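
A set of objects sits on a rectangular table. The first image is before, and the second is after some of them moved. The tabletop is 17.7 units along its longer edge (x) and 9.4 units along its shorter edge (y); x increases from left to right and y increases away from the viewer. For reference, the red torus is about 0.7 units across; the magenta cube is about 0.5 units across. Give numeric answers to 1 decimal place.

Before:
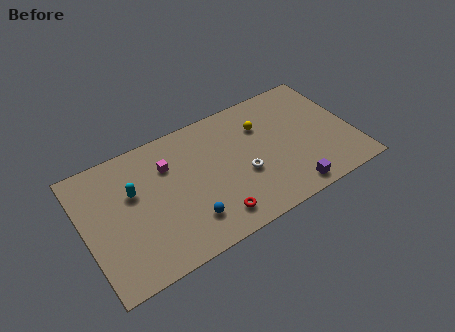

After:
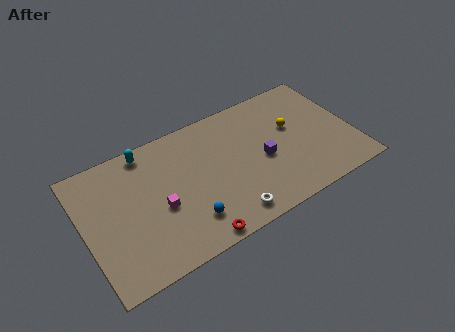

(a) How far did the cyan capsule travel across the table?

2.8

The cyan capsule was near (3.3, 5.9) before and (4.5, 8.4) after, so it travelled √(1.2² + 2.5²) ≈ 2.8 units.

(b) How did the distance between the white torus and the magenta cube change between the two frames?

-0.6

They were about 5.5 units apart before and 4.9 after — 0.6 units closer together.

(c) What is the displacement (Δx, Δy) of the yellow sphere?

(1.9, -1.0)

The yellow sphere was at about (12.0, 6.7) and moved to about (13.9, 5.7).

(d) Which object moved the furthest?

the purple cube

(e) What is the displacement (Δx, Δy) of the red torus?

(-1.4, -0.8)

The red torus was at about (8.0, 1.6) and moved to about (6.6, 0.8).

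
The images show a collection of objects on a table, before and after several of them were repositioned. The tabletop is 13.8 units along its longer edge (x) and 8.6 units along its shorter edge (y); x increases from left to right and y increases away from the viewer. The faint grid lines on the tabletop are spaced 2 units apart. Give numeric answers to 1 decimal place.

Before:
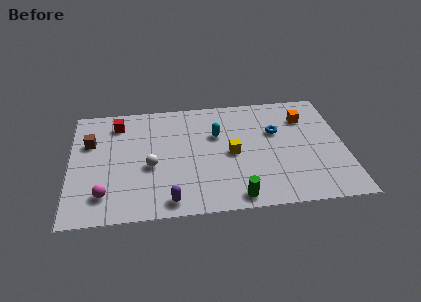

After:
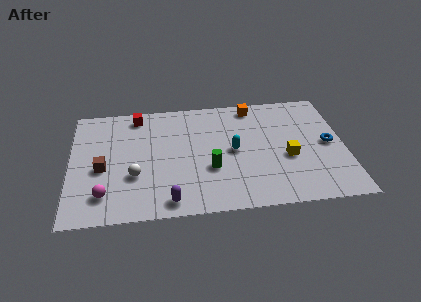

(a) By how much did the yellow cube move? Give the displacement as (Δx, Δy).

(2.8, -0.6)

From the two frames, the yellow cube sits at roughly (8.1, 4.1) before and (10.9, 3.5) after.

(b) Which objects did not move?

the purple capsule and the magenta sphere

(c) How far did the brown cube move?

2.1

The brown cube moved from about (1.0, 5.7) to (1.6, 3.7), a distance of √(0.6² + 2.0²) ≈ 2.1.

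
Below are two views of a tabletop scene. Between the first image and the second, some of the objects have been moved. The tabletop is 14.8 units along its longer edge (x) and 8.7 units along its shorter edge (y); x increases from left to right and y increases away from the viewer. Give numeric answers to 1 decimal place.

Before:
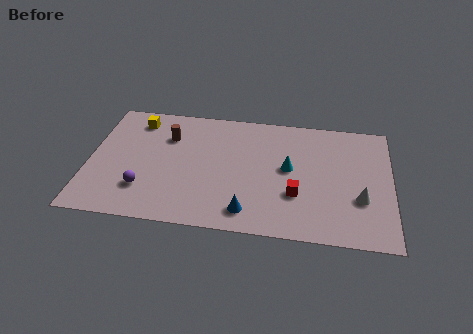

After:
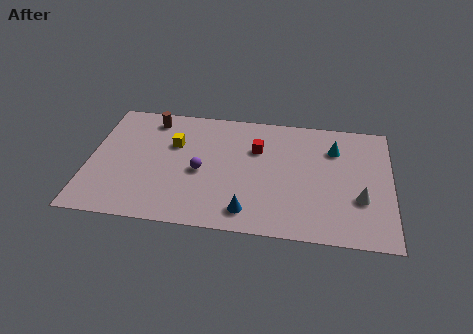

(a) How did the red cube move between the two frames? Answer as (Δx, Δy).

(-2.0, 3.0)

The red cube started near (10.2, 2.9) and ended near (8.2, 5.9).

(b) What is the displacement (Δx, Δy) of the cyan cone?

(2.2, 1.7)

The cyan cone was at about (9.8, 4.7) and moved to about (12.0, 6.4).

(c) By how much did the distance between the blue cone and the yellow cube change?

-2.4

The distance was about 8.1 in the first image and 5.7 in the second, so they moved 2.4 units closer together.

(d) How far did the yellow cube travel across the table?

2.4

The yellow cube moved from about (2.2, 7.2) to (4.1, 5.7), a distance of √(1.9² + 1.5²) ≈ 2.4.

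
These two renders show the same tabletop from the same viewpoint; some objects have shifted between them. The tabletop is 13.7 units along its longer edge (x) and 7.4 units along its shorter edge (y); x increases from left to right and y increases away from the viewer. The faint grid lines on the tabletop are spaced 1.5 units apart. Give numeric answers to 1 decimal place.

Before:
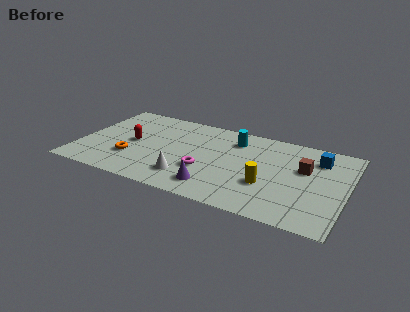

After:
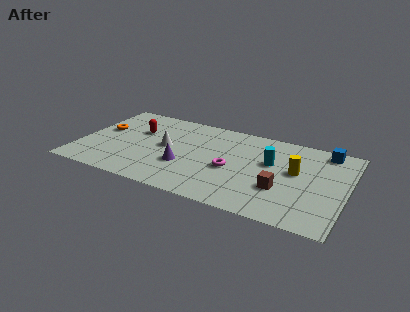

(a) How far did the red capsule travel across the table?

1.1

The red capsule moved from about (2.7, 3.7) to (2.8, 4.8), a distance of √(0.1² + 1.1²) ≈ 1.1.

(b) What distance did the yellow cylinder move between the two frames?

2.1

From (9.8, 2.6) to (11.1, 4.2), the yellow cylinder covered √(1.3² + 1.6²) ≈ 2.1 units.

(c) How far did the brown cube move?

2.3

The brown cube was near (11.5, 4.6) before and (10.5, 2.5) after, so it travelled √(1.0² + 2.1²) ≈ 2.3 units.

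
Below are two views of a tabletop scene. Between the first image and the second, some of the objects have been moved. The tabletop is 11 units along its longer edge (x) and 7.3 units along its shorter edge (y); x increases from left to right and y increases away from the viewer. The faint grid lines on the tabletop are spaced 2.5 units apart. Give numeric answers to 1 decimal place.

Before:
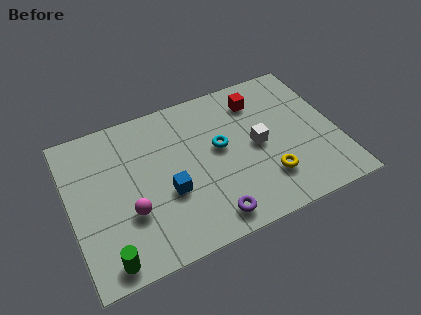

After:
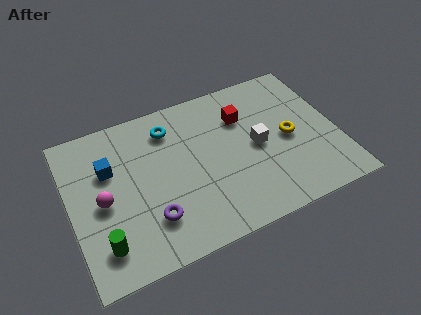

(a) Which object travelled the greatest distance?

the blue cube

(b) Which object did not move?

the white cube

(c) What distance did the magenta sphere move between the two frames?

1.3

The magenta sphere moved from about (2.3, 2.5) to (1.3, 3.4), a distance of √(1.0² + 0.9²) ≈ 1.3.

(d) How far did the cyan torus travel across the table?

2.5

From (6.2, 4.1) to (4.3, 5.8), the cyan torus covered √(1.9² + 1.7²) ≈ 2.5 units.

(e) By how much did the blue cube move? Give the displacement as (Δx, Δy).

(-2.2, 2.0)

The blue cube was at about (3.9, 2.8) and moved to about (1.7, 4.8).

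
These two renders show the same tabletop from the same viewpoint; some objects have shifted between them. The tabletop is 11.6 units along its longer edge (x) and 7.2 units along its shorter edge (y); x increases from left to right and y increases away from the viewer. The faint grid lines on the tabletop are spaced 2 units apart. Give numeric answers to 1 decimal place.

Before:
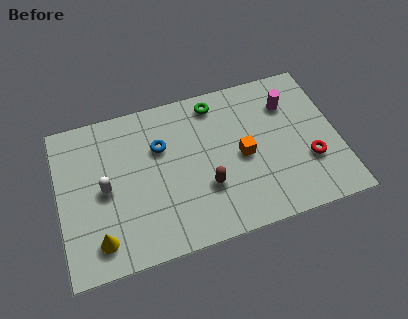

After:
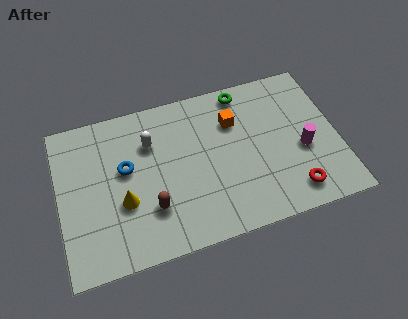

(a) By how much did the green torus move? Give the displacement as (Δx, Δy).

(1.2, 0.2)

From the two frames, the green torus sits at roughly (6.7, 6.2) before and (7.9, 6.4) after.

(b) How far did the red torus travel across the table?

1.4

The red torus was near (10.3, 2.4) before and (9.5, 1.2) after, so it travelled √(0.8² + 1.2²) ≈ 1.4 units.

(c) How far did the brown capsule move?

2.3

The brown capsule moved from about (6.0, 2.4) to (3.7, 2.1), a distance of √(2.3² + 0.3²) ≈ 2.3.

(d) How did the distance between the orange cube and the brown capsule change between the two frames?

+2.9

Before: roughly 1.9 units apart; after: 4.8. That's 2.9 units further apart.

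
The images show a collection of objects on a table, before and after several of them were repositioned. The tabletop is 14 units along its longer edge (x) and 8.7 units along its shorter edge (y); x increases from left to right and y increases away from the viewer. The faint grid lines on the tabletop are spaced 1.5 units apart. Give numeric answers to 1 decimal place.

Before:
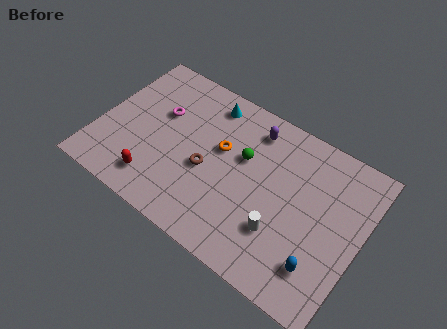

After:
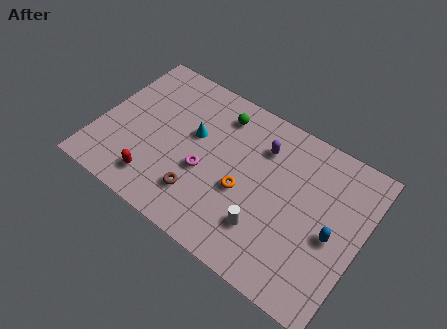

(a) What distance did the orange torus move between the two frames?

2.2

The orange torus was near (6.4, 5.2) before and (7.9, 3.6) after, so it travelled √(1.5² + 1.6²) ≈ 2.2 units.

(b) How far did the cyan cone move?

2.2

The cyan cone was near (5.3, 7.4) before and (4.9, 5.2) after, so it travelled √(0.4² + 2.2²) ≈ 2.2 units.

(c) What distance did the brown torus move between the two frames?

1.6

From (5.9, 3.7) to (5.8, 2.1), the brown torus covered √(0.1² + 1.6²) ≈ 1.6 units.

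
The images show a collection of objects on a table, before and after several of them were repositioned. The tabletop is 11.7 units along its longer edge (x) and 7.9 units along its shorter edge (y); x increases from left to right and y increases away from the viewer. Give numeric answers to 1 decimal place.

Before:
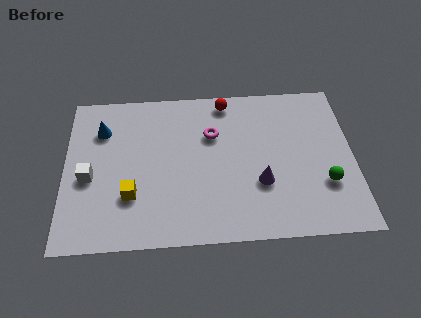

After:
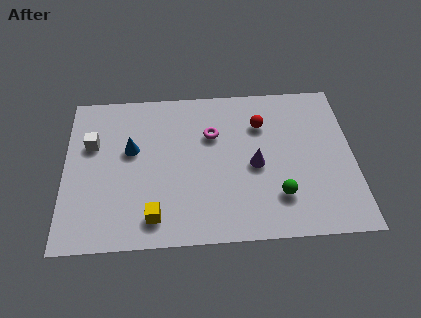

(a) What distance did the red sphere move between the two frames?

1.9

The red sphere moved from about (6.6, 7.0) to (8.0, 5.7), a distance of √(1.4² + 1.3²) ≈ 1.9.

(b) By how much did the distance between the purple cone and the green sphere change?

-0.8

Before: roughly 2.6 units apart; after: 1.8. That's 0.8 units closer together.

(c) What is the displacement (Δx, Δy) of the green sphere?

(-1.9, -0.5)

The green sphere was at about (10.5, 2.5) and moved to about (8.6, 2.0).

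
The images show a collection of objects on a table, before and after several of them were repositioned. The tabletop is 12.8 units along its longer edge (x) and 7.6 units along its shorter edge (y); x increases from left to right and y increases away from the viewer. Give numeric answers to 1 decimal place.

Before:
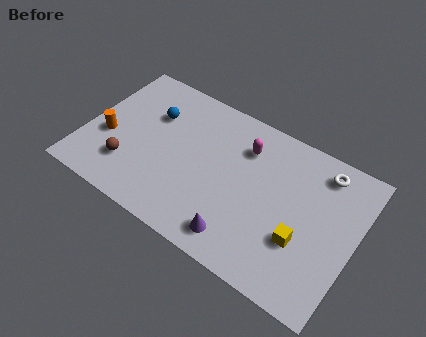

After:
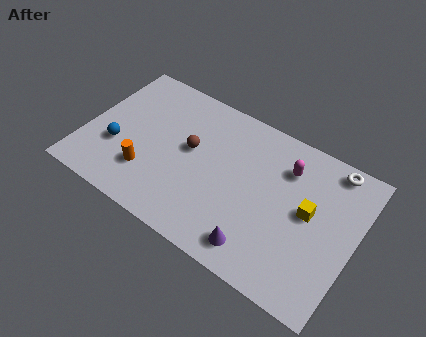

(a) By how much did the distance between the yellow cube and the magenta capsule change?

-2.4

Before: roughly 4.5 units apart; after: 2.1. That's 2.4 units closer together.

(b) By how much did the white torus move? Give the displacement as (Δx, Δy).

(0.4, 0.4)

From the two frames, the white torus sits at roughly (10.9, 6.4) before and (11.3, 6.8) after.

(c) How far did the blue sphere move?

2.8

The blue sphere moved from about (2.9, 5.2) to (1.6, 2.7), a distance of √(1.3² + 2.5²) ≈ 2.8.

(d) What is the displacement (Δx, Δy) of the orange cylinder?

(2.1, -0.9)

The orange cylinder started near (1.1, 3.0) and ended near (3.2, 2.1).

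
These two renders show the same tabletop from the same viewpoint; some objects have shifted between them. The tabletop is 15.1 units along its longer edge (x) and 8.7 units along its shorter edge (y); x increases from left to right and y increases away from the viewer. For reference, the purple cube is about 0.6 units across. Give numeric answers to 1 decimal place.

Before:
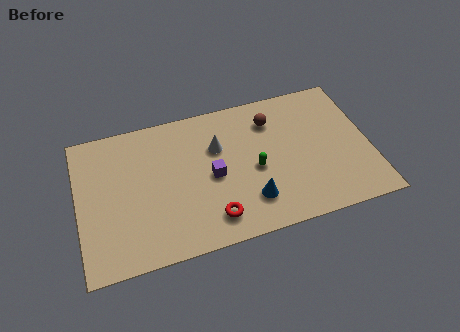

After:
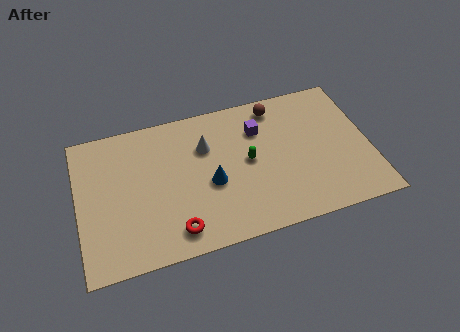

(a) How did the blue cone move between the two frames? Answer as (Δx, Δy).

(-1.9, 1.6)

From the two frames, the blue cone sits at roughly (8.7, 2.1) before and (6.8, 3.7) after.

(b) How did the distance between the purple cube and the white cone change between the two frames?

+1.1

Before: roughly 1.7 units apart; after: 2.8. That's 1.1 units further apart.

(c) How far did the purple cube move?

3.4

The purple cube was near (6.9, 4.1) before and (9.5, 6.3) after, so it travelled √(2.6² + 2.2²) ≈ 3.4 units.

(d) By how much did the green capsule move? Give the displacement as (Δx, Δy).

(-0.3, 0.6)

The green capsule started near (9.1, 3.9) and ended near (8.8, 4.5).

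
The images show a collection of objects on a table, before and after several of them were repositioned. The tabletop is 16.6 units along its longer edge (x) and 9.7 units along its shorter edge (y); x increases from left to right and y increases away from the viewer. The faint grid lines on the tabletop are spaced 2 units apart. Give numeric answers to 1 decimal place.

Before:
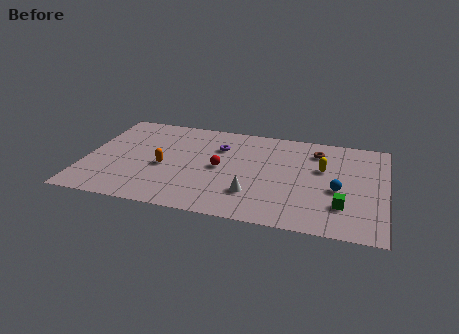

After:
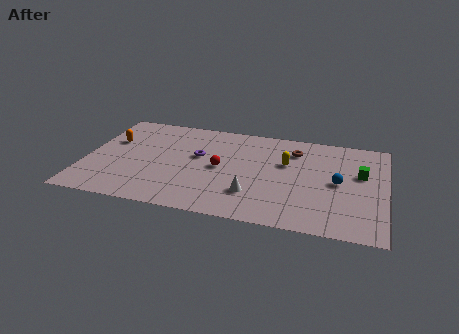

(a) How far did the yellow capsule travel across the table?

2.0

From (13.1, 6.0) to (11.1, 6.1), the yellow capsule covered √(2.0² + 0.1²) ≈ 2.0 units.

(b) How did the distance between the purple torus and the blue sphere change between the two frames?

+0.6

They were about 7.3 units apart before and 7.9 after — 0.6 units further apart.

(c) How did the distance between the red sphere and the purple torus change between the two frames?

-0.5

Before: roughly 2.1 units apart; after: 1.6. That's 0.5 units closer together.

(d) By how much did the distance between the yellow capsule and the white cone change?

-1.1

The distance was about 5.0 in the first image and 3.9 in the second, so they moved 1.1 units closer together.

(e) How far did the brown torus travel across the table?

1.2

The brown torus was near (12.7, 7.7) before and (11.5, 7.5) after, so it travelled √(1.2² + 0.2²) ≈ 1.2 units.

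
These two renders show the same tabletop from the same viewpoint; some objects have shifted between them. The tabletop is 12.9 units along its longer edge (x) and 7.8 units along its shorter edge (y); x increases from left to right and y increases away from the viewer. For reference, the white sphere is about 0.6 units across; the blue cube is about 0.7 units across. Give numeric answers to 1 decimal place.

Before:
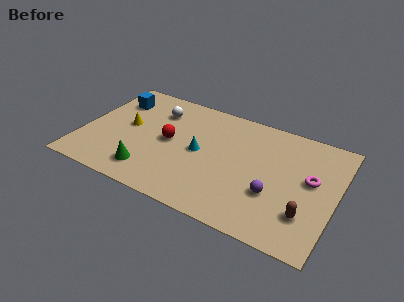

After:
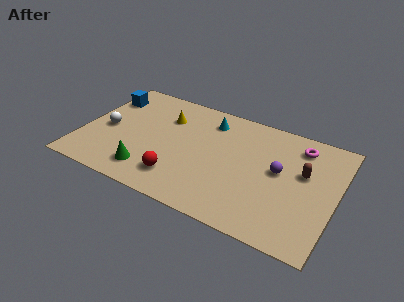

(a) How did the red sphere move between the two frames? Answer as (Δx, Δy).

(0.8, -2.3)

The red sphere was at about (4.4, 4.0) and moved to about (5.2, 1.7).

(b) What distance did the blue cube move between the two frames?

0.5

The blue cube moved from about (1.3, 5.9) to (0.8, 5.9), a distance of √(0.5² + 0.0²) ≈ 0.5.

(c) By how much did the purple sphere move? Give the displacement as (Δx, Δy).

(0.1, 1.6)

The purple sphere was at about (9.9, 2.7) and moved to about (10.0, 4.3).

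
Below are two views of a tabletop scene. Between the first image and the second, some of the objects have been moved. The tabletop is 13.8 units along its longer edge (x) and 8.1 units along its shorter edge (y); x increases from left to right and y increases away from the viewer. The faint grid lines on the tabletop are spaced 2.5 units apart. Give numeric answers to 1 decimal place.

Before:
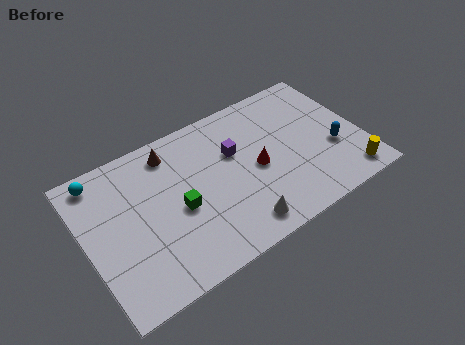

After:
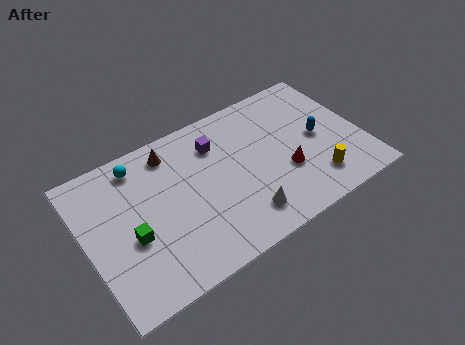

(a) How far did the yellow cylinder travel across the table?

1.7

From (12.7, 1.1) to (11.1, 1.7), the yellow cylinder covered √(1.6² + 0.6²) ≈ 1.7 units.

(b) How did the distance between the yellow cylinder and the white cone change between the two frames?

-1.9

The distance was about 5.6 in the first image and 3.7 in the second, so they moved 1.9 units closer together.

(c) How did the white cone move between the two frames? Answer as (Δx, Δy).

(0.3, 0.4)

The white cone was at about (7.1, 1.2) and moved to about (7.4, 1.6).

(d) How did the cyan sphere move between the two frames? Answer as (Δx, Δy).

(1.9, -0.2)

The cyan sphere started near (1.1, 7.1) and ended near (3.0, 6.9).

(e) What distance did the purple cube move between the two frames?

1.2

From (7.6, 5.2) to (6.8, 6.1), the purple cube covered √(0.8² + 0.9²) ≈ 1.2 units.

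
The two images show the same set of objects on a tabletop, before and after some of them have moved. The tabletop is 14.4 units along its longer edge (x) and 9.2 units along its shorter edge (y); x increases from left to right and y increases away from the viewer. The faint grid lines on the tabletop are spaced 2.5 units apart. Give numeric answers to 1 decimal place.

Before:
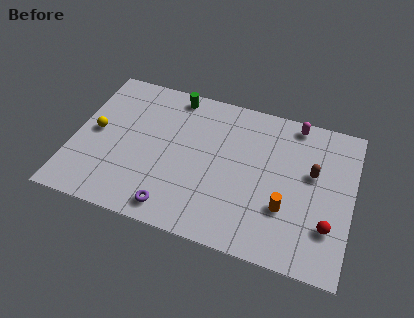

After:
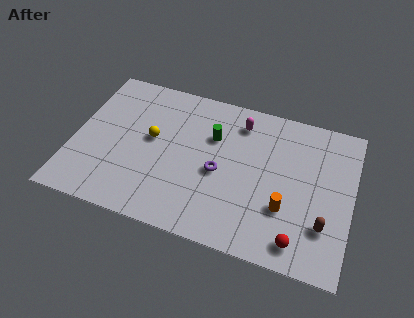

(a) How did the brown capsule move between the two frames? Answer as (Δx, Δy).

(0.8, -2.9)

The brown capsule started near (12.3, 5.5) and ended near (13.1, 2.6).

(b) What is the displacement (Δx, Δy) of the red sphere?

(-1.4, -1.3)

From the two frames, the red sphere sits at roughly (13.3, 2.6) before and (11.9, 1.3) after.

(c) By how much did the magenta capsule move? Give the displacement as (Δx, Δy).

(-2.8, -0.8)

From the two frames, the magenta capsule sits at roughly (11.2, 8.3) before and (8.4, 7.5) after.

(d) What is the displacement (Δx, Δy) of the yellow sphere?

(2.9, 0.4)

The yellow sphere was at about (1.1, 4.7) and moved to about (4.0, 5.1).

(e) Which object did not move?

the orange cylinder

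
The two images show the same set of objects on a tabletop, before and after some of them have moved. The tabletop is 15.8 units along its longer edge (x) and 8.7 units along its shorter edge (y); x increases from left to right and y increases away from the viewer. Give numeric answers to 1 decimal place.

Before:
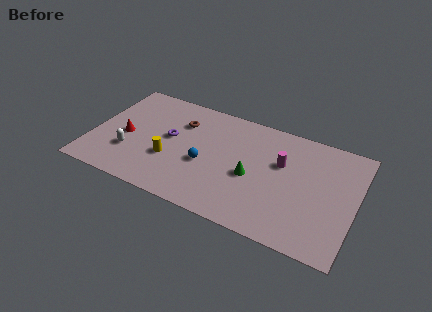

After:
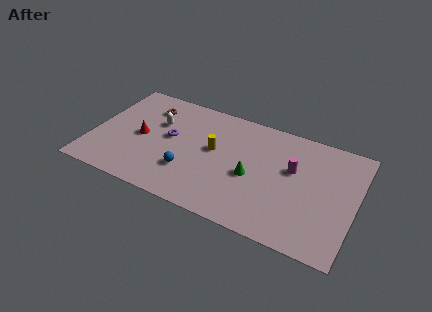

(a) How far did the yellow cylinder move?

3.1

The yellow cylinder was near (4.8, 3.1) before and (7.3, 4.9) after, so it travelled √(2.5² + 1.8²) ≈ 3.1 units.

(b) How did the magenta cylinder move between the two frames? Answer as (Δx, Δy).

(0.7, -0.2)

The magenta cylinder started near (11.3, 5.5) and ended near (12.0, 5.3).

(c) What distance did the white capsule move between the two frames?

3.3

The white capsule moved from about (2.4, 2.7) to (3.7, 5.7), a distance of √(1.3² + 3.0²) ≈ 3.3.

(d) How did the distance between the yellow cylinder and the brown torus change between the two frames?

+1.5

They were about 3.2 units apart before and 4.7 after — 1.5 units further apart.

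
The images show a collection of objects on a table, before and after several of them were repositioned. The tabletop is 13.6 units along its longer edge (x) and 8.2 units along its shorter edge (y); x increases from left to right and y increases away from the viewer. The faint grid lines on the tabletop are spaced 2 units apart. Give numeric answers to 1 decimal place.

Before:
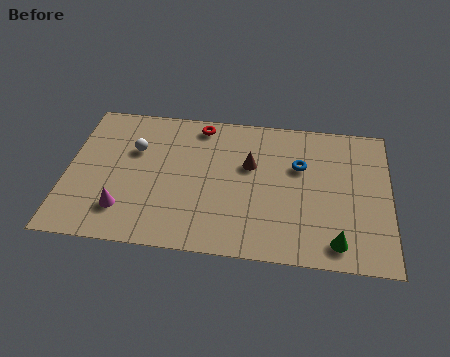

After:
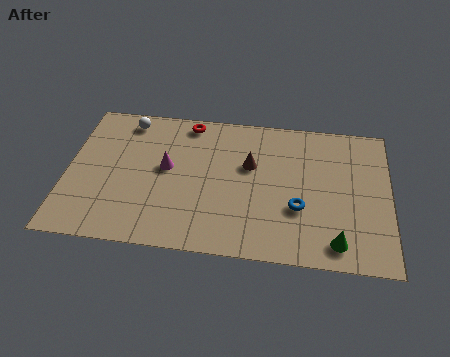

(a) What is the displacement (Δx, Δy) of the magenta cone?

(1.7, 2.6)

The magenta cone started near (2.5, 1.9) and ended near (4.2, 4.5).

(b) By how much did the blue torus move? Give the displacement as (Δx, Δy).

(0.0, -2.4)

The blue torus started near (9.8, 5.3) and ended near (9.8, 2.9).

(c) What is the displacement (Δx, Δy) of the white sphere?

(-0.4, 1.7)

The white sphere started near (2.8, 5.4) and ended near (2.4, 7.1).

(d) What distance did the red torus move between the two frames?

0.5

From (5.5, 7.2) to (5.0, 7.3), the red torus covered √(0.5² + 0.1²) ≈ 0.5 units.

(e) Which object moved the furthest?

the magenta cone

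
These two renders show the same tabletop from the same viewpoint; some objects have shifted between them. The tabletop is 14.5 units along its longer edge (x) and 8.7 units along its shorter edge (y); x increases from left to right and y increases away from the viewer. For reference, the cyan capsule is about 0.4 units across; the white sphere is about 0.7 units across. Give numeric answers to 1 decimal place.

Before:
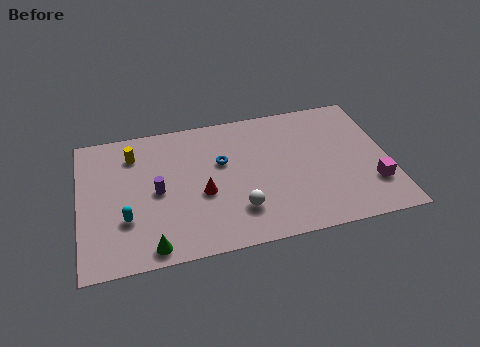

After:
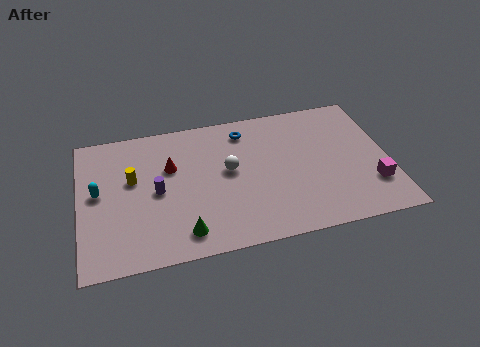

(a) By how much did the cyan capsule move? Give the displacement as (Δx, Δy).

(-1.2, 1.9)

The cyan capsule was at about (2.1, 2.8) and moved to about (0.9, 4.7).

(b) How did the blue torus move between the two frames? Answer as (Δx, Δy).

(1.2, 1.8)

The blue torus started near (6.7, 5.4) and ended near (7.9, 7.2).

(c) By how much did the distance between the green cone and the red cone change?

+0.5

They were about 3.7 units apart before and 4.2 after — 0.5 units further apart.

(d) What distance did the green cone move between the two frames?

1.6

The green cone was near (3.2, 0.9) before and (4.7, 1.4) after, so it travelled √(1.5² + 0.5²) ≈ 1.6 units.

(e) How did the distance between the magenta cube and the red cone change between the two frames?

+1.8

The distance was about 8.0 in the first image and 9.8 in the second, so they moved 1.8 units further apart.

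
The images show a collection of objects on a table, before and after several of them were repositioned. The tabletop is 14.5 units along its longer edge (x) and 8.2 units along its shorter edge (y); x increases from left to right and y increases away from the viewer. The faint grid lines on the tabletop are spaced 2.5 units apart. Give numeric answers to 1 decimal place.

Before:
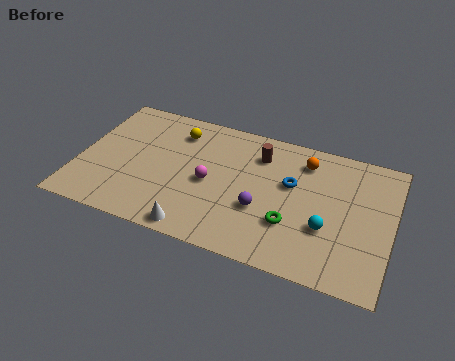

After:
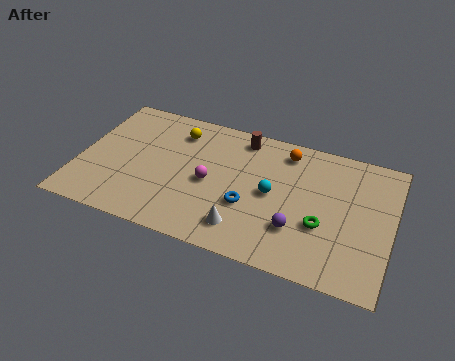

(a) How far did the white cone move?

2.2

The white cone moved from about (5.8, 0.8) to (7.9, 1.6), a distance of √(2.1² + 0.8²) ≈ 2.2.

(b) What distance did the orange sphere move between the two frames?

0.9

From (10.3, 6.6) to (9.4, 6.9), the orange sphere covered √(0.9² + 0.3²) ≈ 0.9 units.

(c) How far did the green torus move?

1.5

The green torus was near (10.0, 2.6) before and (11.4, 3.0) after, so it travelled √(1.4² + 0.4²) ≈ 1.5 units.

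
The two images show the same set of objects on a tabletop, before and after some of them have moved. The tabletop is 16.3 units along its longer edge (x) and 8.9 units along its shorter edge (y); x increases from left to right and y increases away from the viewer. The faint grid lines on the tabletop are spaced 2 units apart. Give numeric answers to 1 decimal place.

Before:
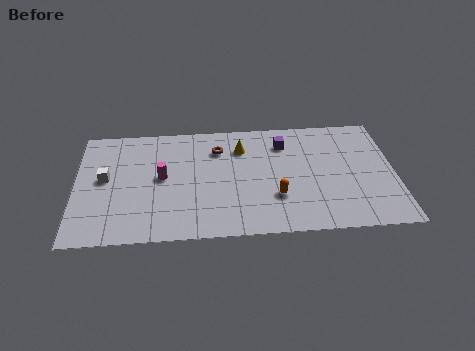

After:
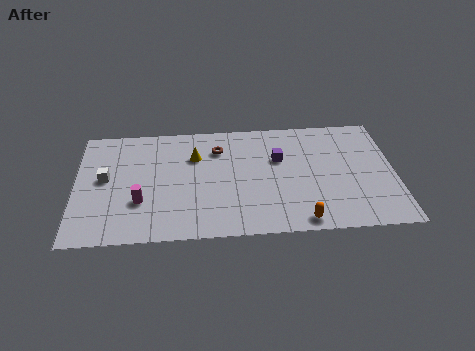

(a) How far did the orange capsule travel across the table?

2.2

The orange capsule was near (10.2, 2.8) before and (11.4, 0.9) after, so it travelled √(1.2² + 1.9²) ≈ 2.2 units.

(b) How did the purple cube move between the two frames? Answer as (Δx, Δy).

(-0.3, -1.2)

From the two frames, the purple cube sits at roughly (10.7, 6.9) before and (10.4, 5.7) after.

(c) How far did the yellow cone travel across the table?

2.5

The yellow cone moved from about (8.5, 6.7) to (6.1, 6.2), a distance of √(2.4² + 0.5²) ≈ 2.5.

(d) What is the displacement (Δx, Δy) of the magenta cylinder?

(-1.1, -1.8)

The magenta cylinder was at about (4.4, 4.7) and moved to about (3.3, 2.9).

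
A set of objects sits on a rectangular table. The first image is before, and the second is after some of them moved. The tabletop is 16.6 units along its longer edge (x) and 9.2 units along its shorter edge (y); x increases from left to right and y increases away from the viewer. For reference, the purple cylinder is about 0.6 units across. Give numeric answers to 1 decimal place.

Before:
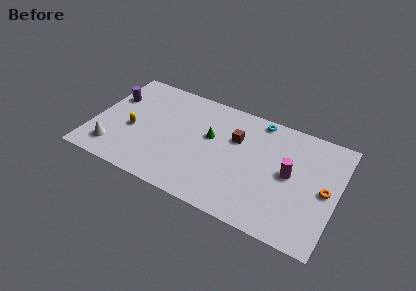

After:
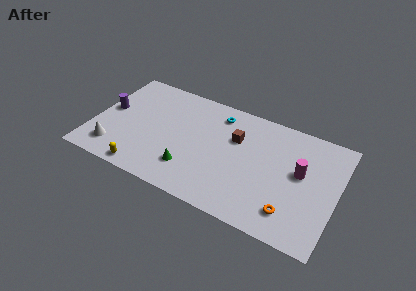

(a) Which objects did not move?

the white cone and the brown cube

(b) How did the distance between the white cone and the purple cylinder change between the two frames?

-1.2

Before: roughly 4.5 units apart; after: 3.3. That's 1.2 units closer together.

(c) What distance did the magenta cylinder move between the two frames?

0.8

The magenta cylinder moved from about (13.4, 4.8) to (14.1, 5.2), a distance of √(0.7² + 0.4²) ≈ 0.8.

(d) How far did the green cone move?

3.4

The green cone moved from about (7.9, 5.5) to (6.9, 2.3), a distance of √(1.0² + 3.2²) ≈ 3.4.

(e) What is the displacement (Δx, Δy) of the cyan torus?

(-2.7, -0.7)

The cyan torus started near (10.9, 8.3) and ended near (8.2, 7.6).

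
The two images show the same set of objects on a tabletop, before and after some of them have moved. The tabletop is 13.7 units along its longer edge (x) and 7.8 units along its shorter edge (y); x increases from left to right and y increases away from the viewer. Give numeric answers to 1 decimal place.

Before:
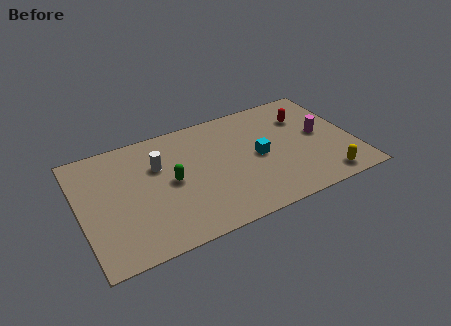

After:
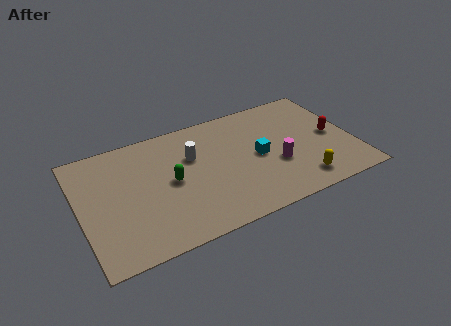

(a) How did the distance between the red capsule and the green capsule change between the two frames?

+1.0

They were about 7.2 units apart before and 8.2 after — 1.0 units further apart.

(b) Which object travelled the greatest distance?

the magenta cylinder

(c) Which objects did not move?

the cyan cube and the green capsule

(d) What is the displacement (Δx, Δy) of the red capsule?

(1.2, -1.8)

The red capsule started near (11.5, 5.6) and ended near (12.7, 3.8).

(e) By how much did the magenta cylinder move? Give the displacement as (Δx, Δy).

(-2.4, -1.2)

From the two frames, the magenta cylinder sits at roughly (12.1, 4.1) before and (9.7, 2.9) after.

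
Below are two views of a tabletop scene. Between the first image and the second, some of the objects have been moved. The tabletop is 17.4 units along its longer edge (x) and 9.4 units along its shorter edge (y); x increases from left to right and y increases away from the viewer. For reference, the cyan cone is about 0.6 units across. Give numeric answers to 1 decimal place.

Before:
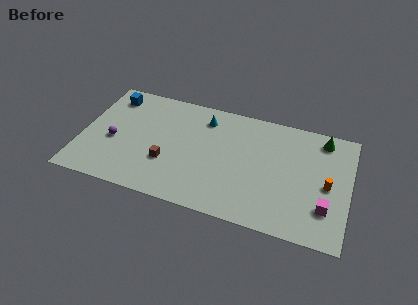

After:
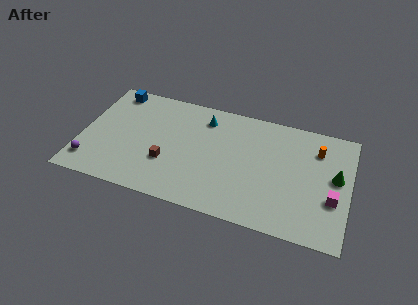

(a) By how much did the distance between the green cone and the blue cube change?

+1.2

The distance was about 13.9 in the first image and 15.1 in the second, so they moved 1.2 units further apart.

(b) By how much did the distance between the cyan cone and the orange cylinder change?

-1.4

The distance was about 8.8 in the first image and 7.4 in the second, so they moved 1.4 units closer together.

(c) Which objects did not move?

the brown cube and the cyan cone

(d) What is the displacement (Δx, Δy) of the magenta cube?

(0.4, 0.8)

The magenta cube started near (16.0, 2.6) and ended near (16.4, 3.4).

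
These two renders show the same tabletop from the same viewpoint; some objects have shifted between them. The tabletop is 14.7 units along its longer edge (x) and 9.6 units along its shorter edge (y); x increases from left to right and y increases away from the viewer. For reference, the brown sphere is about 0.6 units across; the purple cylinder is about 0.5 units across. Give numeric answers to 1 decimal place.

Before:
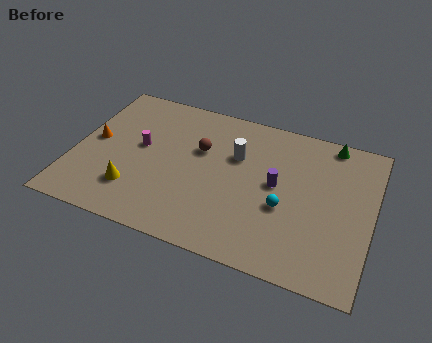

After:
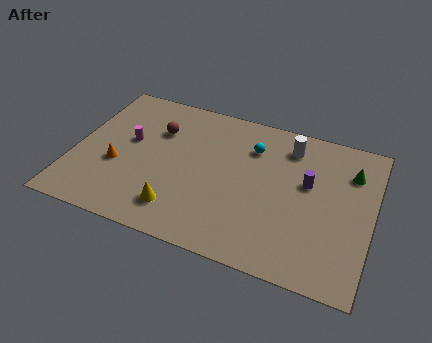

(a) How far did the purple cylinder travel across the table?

1.6

The purple cylinder was near (10.0, 5.1) before and (11.5, 5.7) after, so it travelled √(1.5² + 0.6²) ≈ 1.6 units.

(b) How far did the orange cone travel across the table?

1.8

From (0.9, 5.0) to (2.2, 3.7), the orange cone covered √(1.3² + 1.3²) ≈ 1.8 units.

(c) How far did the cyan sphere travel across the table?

3.8

From (10.5, 3.8) to (8.6, 7.1), the cyan sphere covered √(1.9² + 3.3²) ≈ 3.8 units.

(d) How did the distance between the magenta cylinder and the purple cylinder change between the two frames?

+2.1

Before: roughly 6.8 units apart; after: 8.9. That's 2.1 units further apart.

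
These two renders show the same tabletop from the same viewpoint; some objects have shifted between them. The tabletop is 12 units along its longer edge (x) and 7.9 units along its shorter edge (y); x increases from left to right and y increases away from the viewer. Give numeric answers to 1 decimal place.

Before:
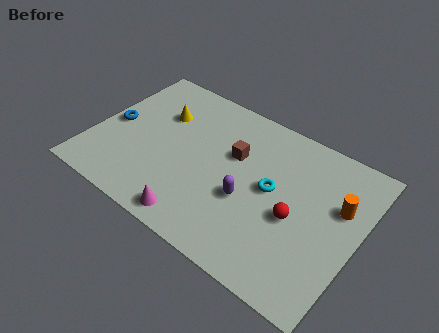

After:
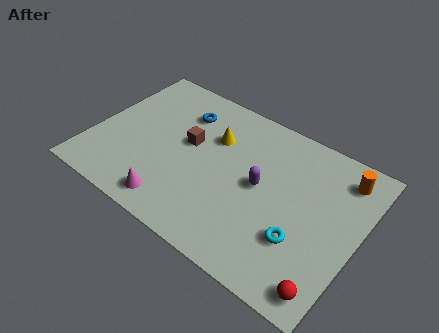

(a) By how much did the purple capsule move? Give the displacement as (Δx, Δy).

(0.4, 1.0)

From the two frames, the purple capsule sits at roughly (7.2, 3.1) before and (7.6, 4.1) after.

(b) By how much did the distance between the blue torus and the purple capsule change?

-2.0

Before: roughly 6.4 units apart; after: 4.4. That's 2.0 units closer together.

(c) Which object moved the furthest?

the blue torus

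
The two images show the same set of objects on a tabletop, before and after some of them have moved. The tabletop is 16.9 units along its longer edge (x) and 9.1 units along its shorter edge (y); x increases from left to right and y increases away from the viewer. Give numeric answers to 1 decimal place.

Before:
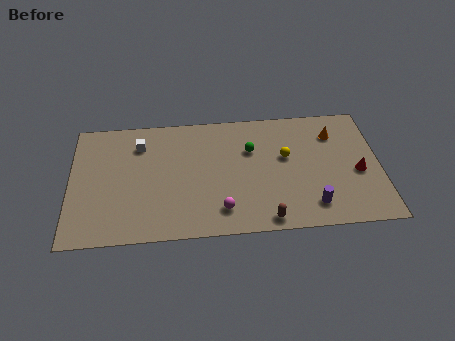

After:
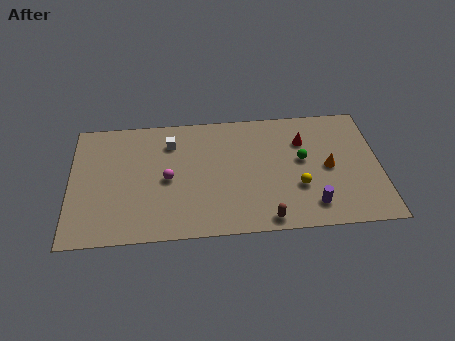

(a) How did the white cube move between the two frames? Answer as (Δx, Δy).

(1.7, 0.0)

The white cube was at about (3.8, 7.0) and moved to about (5.5, 7.0).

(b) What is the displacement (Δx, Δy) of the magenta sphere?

(-2.9, 2.5)

The magenta sphere started near (8.2, 1.8) and ended near (5.3, 4.3).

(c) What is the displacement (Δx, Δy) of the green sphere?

(2.8, -1.0)

The green sphere started near (9.9, 6.1) and ended near (12.7, 5.1).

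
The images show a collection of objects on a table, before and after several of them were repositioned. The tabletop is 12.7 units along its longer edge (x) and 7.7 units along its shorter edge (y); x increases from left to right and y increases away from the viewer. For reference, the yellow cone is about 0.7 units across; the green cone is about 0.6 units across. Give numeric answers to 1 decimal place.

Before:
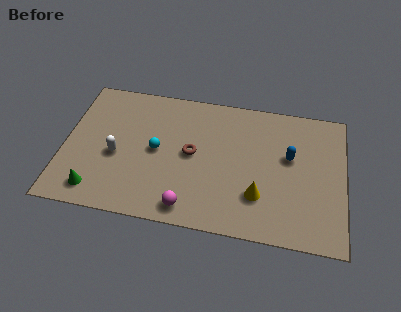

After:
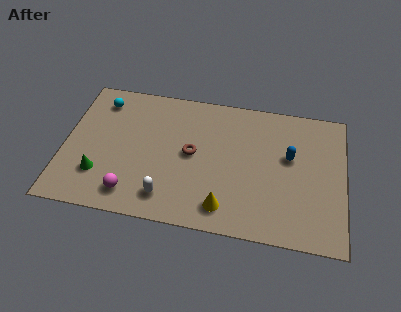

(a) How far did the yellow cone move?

1.7

The yellow cone moved from about (8.9, 2.2) to (7.4, 1.3), a distance of √(1.5² + 0.9²) ≈ 1.7.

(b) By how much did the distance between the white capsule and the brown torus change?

-0.7

Before: roughly 3.5 units apart; after: 2.8. That's 0.7 units closer together.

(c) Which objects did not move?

the brown torus and the blue capsule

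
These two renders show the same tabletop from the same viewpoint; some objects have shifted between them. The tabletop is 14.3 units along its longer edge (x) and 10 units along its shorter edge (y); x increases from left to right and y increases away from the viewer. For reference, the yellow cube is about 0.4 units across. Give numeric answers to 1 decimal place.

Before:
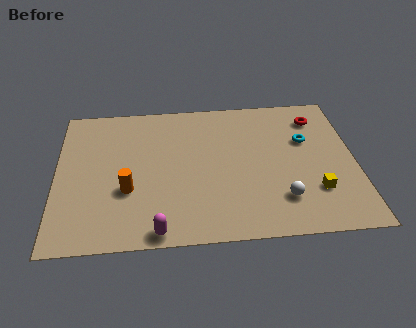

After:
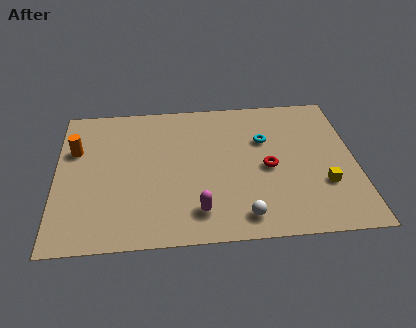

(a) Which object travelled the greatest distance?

the red torus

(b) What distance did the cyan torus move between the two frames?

2.0

From (12.0, 6.4) to (10.0, 6.6), the cyan torus covered √(2.0² + 0.2²) ≈ 2.0 units.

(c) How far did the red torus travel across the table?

4.2

The red torus moved from about (12.6, 8.0) to (10.1, 4.6), a distance of √(2.5² + 3.4²) ≈ 4.2.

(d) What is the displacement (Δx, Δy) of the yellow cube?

(0.4, 0.4)

The yellow cube was at about (12.3, 2.8) and moved to about (12.7, 3.2).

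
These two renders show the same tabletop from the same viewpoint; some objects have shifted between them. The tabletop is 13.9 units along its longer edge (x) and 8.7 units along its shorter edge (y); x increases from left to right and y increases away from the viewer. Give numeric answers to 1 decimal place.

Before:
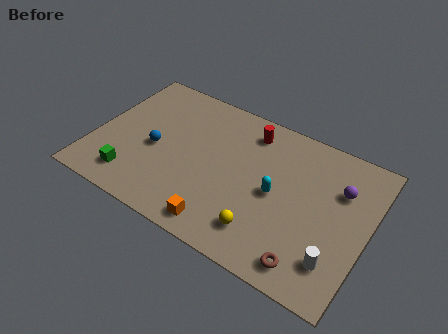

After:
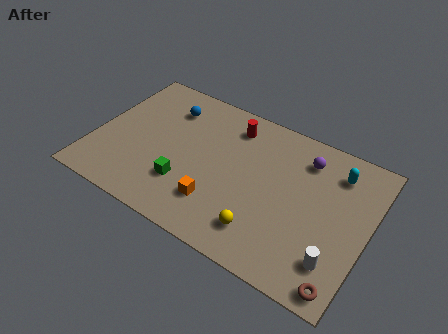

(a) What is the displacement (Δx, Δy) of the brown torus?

(1.7, -0.3)

From the two frames, the brown torus sits at roughly (11.4, 1.2) before and (13.1, 0.9) after.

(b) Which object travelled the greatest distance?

the cyan capsule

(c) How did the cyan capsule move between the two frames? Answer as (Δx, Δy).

(2.7, 2.7)

From the two frames, the cyan capsule sits at roughly (9.3, 4.2) before and (12.0, 6.9) after.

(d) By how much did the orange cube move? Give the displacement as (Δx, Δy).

(-0.4, 1.1)

From the two frames, the orange cube sits at roughly (7.0, 1.1) before and (6.6, 2.2) after.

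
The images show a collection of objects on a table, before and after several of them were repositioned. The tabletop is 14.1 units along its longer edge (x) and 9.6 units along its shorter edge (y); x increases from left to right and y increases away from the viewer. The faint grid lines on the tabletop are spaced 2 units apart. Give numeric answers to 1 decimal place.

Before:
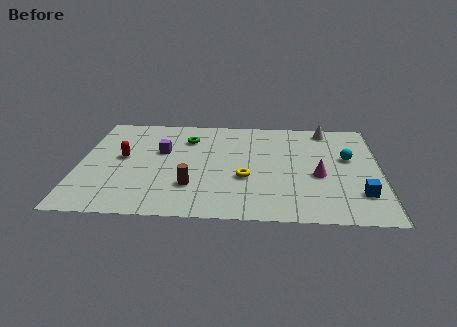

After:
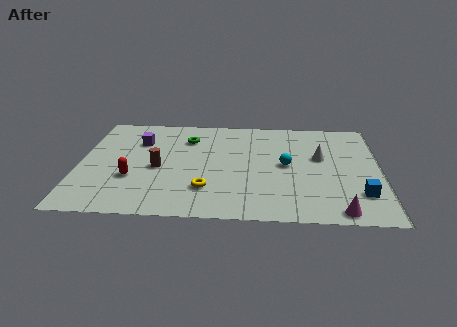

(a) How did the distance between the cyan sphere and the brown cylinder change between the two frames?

-1.9

The distance was about 7.9 in the first image and 6.0 in the second, so they moved 1.9 units closer together.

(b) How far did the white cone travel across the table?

2.8

The white cone moved from about (11.6, 8.5) to (11.3, 5.7), a distance of √(0.3² + 2.8²) ≈ 2.8.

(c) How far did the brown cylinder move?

2.3

The brown cylinder was near (5.3, 2.7) before and (3.7, 4.3) after, so it travelled √(1.6² + 1.6²) ≈ 2.3 units.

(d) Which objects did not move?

the blue cube and the green torus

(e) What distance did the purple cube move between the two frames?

1.4

The purple cube was near (3.8, 5.9) before and (2.7, 6.8) after, so it travelled √(1.1² + 0.9²) ≈ 1.4 units.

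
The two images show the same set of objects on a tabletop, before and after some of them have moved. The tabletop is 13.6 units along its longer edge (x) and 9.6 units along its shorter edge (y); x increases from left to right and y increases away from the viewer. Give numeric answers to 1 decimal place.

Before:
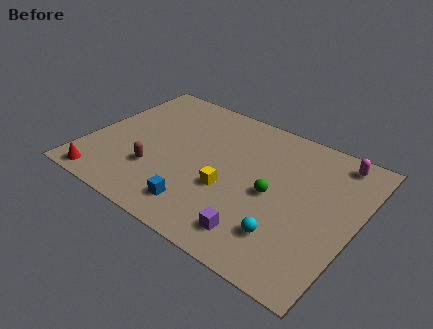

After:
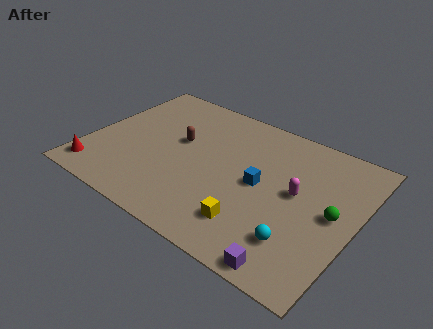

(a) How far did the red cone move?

0.7

From (1.4, 0.9) to (0.9, 1.4), the red cone covered √(0.5² + 0.5²) ≈ 0.7 units.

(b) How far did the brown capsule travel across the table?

2.8

The brown capsule was near (3.7, 2.9) before and (4.4, 5.6) after, so it travelled √(0.7² + 2.7²) ≈ 2.8 units.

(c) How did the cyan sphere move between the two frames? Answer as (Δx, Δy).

(0.6, 0.0)

From the two frames, the cyan sphere sits at roughly (10.6, 2.3) before and (11.2, 2.3) after.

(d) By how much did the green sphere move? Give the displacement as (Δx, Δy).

(3.0, 0.3)

The green sphere started near (9.5, 4.5) and ended near (12.5, 4.8).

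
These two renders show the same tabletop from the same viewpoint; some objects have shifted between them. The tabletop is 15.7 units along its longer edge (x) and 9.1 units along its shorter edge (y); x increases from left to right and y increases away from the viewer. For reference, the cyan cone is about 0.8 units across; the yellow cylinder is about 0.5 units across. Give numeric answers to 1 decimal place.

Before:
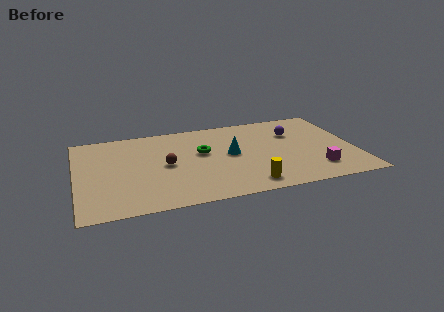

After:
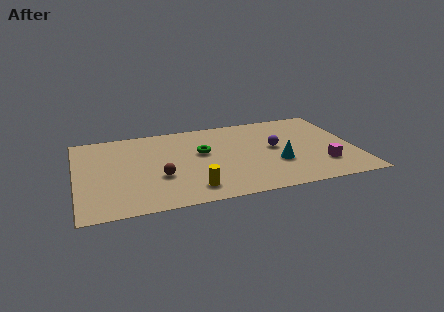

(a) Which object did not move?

the green torus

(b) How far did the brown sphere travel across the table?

1.3

The brown sphere moved from about (5.0, 4.5) to (4.6, 3.3), a distance of √(0.4² + 1.2²) ≈ 1.3.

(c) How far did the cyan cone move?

3.0

From (8.7, 4.8) to (11.2, 3.2), the cyan cone covered √(2.5² + 1.6²) ≈ 3.0 units.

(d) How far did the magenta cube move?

0.6

The magenta cube was near (13.3, 2.0) before and (13.7, 2.4) after, so it travelled √(0.4² + 0.4²) ≈ 0.6 units.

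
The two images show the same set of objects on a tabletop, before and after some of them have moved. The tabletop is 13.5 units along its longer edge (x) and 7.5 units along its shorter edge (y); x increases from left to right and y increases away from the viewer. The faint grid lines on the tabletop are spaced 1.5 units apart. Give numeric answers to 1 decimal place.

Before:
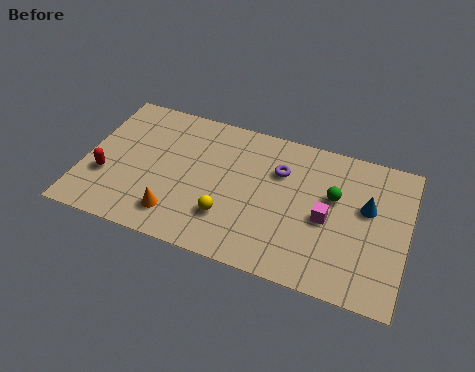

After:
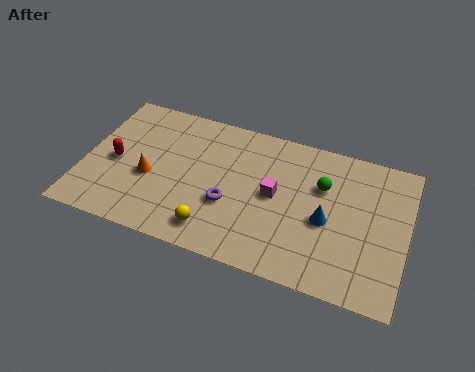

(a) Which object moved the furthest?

the purple torus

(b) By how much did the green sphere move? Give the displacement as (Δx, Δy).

(-0.5, 0.4)

The green sphere was at about (10.4, 4.6) and moved to about (9.9, 5.0).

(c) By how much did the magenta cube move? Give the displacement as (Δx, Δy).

(-2.2, 0.5)

From the two frames, the magenta cube sits at roughly (10.2, 3.4) before and (8.0, 3.9) after.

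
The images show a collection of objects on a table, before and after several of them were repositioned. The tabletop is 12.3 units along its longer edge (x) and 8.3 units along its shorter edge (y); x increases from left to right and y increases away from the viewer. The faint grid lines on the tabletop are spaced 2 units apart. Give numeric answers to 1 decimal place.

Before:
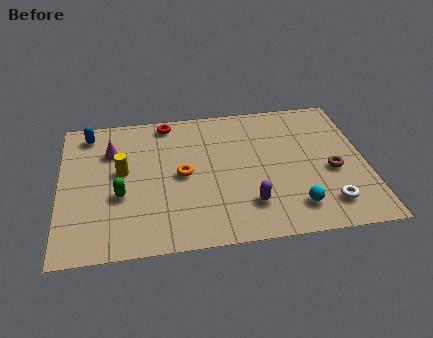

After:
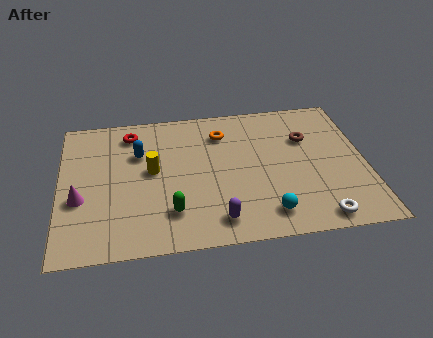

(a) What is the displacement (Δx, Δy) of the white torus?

(-0.4, -0.7)

The white torus started near (10.6, 1.6) and ended near (10.2, 0.9).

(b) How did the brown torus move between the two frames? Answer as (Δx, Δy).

(-0.9, 2.1)

The brown torus was at about (10.9, 3.5) and moved to about (10.0, 5.6).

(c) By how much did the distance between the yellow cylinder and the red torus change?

-0.9

Before: roughly 3.4 units apart; after: 2.5. That's 0.9 units closer together.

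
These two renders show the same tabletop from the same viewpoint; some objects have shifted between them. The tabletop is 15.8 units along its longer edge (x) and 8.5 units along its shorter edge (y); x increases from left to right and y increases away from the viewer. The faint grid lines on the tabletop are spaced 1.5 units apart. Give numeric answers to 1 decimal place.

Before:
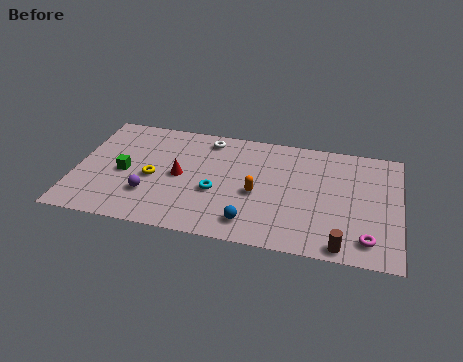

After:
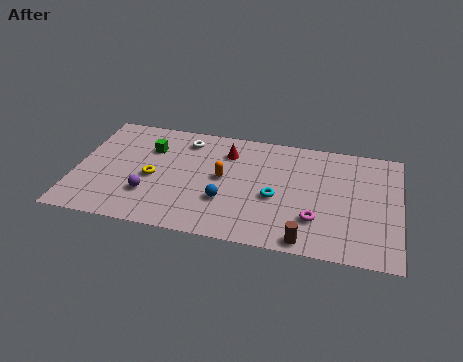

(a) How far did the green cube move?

2.4

From (2.4, 3.9) to (3.5, 6.0), the green cube covered √(1.1² + 2.1²) ≈ 2.4 units.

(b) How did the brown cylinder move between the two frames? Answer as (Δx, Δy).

(-1.7, 0.0)

From the two frames, the brown cylinder sits at roughly (13.1, 0.8) before and (11.4, 0.8) after.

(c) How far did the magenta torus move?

2.7

The magenta torus moved from about (14.3, 1.5) to (11.8, 2.4), a distance of √(2.5² + 0.9²) ≈ 2.7.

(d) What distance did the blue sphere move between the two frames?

1.8

From (8.7, 1.5) to (7.4, 2.8), the blue sphere covered √(1.3² + 1.3²) ≈ 1.8 units.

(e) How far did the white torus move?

1.1

From (6.3, 7.3) to (5.2, 7.0), the white torus covered √(1.1² + 0.3²) ≈ 1.1 units.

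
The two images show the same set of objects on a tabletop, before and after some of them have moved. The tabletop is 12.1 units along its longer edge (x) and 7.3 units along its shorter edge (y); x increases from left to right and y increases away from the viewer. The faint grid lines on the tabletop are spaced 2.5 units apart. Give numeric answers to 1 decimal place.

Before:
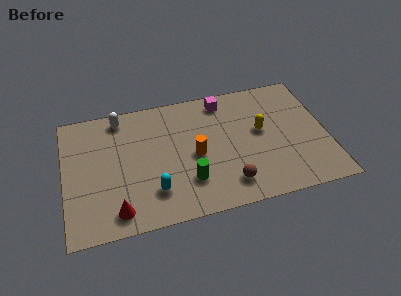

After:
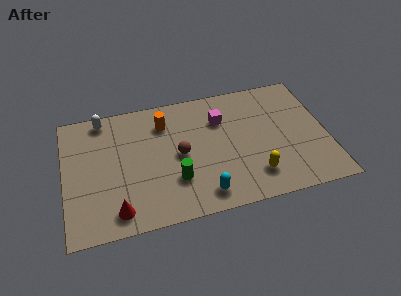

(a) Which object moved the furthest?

the brown sphere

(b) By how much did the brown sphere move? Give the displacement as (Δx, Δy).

(-2.1, 2.2)

From the two frames, the brown sphere sits at roughly (7.4, 1.4) before and (5.3, 3.6) after.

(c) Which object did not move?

the red cone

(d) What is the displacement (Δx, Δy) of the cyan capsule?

(2.2, -0.7)

The cyan capsule was at about (4.0, 1.8) and moved to about (6.2, 1.1).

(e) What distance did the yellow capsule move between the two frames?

2.5

The yellow capsule was near (9.1, 4.1) before and (8.6, 1.6) after, so it travelled √(0.5² + 2.5²) ≈ 2.5 units.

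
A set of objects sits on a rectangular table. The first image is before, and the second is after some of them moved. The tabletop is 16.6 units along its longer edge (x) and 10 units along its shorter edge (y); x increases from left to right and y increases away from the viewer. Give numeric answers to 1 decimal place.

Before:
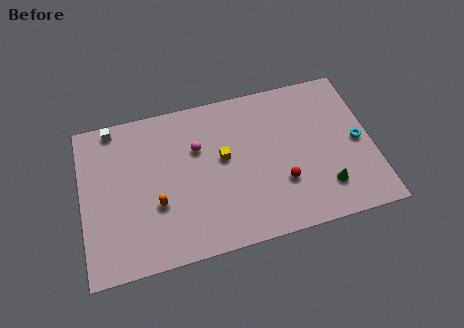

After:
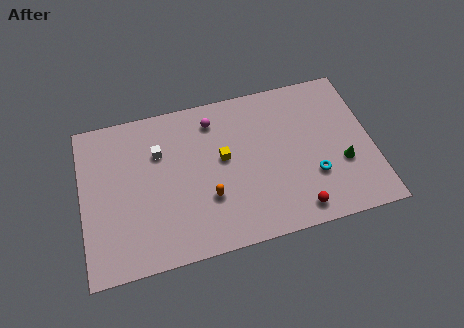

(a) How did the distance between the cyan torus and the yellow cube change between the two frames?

-2.2

Before: roughly 7.7 units apart; after: 5.5. That's 2.2 units closer together.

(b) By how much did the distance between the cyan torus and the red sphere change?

-2.6

The distance was about 4.8 in the first image and 2.2 in the second, so they moved 2.6 units closer together.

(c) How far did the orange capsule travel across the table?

2.9

From (4.2, 3.6) to (7.1, 3.3), the orange capsule covered √(2.9² + 0.3²) ≈ 2.9 units.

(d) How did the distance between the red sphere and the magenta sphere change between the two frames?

+2.4

They were about 5.7 units apart before and 8.1 after — 2.4 units further apart.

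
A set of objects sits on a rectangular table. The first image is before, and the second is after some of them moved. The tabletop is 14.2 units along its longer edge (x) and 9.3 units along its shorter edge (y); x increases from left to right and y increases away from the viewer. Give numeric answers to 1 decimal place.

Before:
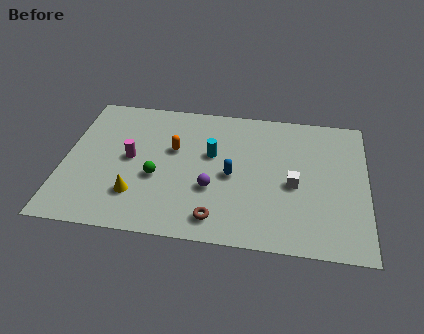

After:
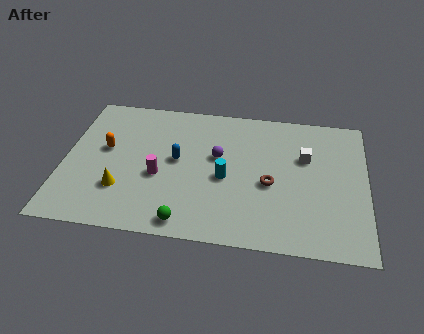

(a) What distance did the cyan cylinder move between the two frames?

1.7

The cyan cylinder was near (6.9, 5.6) before and (7.6, 4.1) after, so it travelled √(0.7² + 1.5²) ≈ 1.7 units.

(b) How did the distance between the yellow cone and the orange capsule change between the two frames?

-0.9

The distance was about 3.7 in the first image and 2.8 in the second, so they moved 0.9 units closer together.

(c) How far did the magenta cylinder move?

1.7

The magenta cylinder moved from about (3.1, 4.8) to (4.5, 3.8), a distance of √(1.4² + 1.0²) ≈ 1.7.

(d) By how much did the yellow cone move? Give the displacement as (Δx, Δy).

(-0.7, 0.3)

The yellow cone started near (3.5, 2.4) and ended near (2.8, 2.7).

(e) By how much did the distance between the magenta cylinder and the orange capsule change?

+0.8

They were about 2.2 units apart before and 3.0 after — 0.8 units further apart.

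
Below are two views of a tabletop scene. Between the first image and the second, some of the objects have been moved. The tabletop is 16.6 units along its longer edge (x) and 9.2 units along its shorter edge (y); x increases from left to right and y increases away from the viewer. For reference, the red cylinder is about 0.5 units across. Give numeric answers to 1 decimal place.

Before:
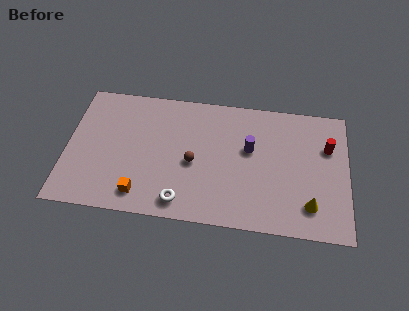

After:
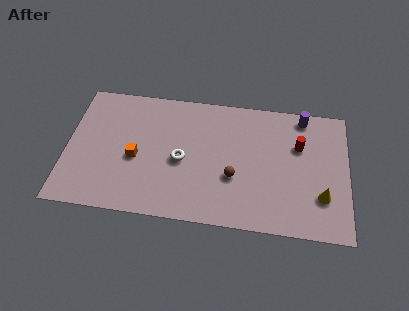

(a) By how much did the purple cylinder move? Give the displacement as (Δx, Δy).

(3.1, 2.7)

The purple cylinder started near (10.8, 5.5) and ended near (13.9, 8.2).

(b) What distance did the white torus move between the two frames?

2.9

The white torus was near (6.9, 1.3) before and (6.8, 4.2) after, so it travelled √(0.1² + 2.9²) ≈ 2.9 units.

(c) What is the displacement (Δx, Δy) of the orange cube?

(-0.4, 2.5)

The orange cube was at about (4.5, 1.5) and moved to about (4.1, 4.0).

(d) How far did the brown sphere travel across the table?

2.5

From (7.5, 4.1) to (9.9, 3.4), the brown sphere covered √(2.4² + 0.7²) ≈ 2.5 units.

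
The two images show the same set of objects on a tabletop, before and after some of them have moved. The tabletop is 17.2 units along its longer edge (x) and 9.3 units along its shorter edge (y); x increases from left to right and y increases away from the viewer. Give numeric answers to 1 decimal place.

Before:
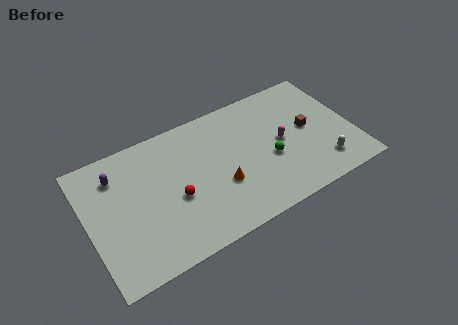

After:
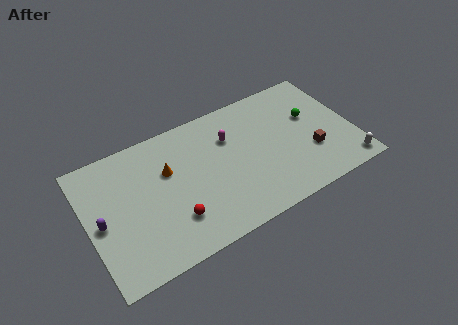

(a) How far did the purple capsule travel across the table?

3.1

The purple capsule moved from about (2.1, 7.2) to (0.8, 4.4), a distance of √(1.3² + 2.8²) ≈ 3.1.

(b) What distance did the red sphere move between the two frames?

1.4

The red sphere was near (5.5, 3.9) before and (5.2, 2.5) after, so it travelled √(0.3² + 1.4²) ≈ 1.4 units.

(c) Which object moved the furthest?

the orange cone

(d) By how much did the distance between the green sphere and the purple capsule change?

+3.8

Before: roughly 10.2 units apart; after: 14.0. That's 3.8 units further apart.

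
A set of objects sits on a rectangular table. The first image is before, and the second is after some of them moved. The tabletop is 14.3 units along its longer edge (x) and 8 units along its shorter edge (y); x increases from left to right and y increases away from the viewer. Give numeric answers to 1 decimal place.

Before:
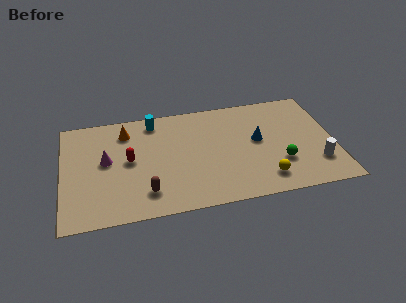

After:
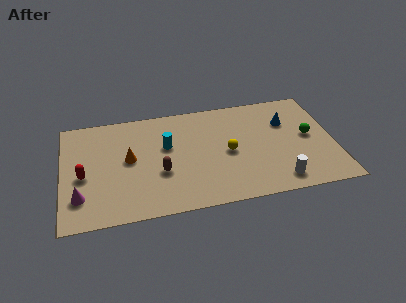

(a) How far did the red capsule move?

2.5

The red capsule moved from about (3.5, 4.2) to (1.1, 3.5), a distance of √(2.4² + 0.7²) ≈ 2.5.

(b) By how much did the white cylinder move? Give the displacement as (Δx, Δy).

(-2.1, -0.9)

The white cylinder started near (13.3, 2.1) and ended near (11.2, 1.2).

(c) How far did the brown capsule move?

1.5

The brown capsule was near (4.3, 1.7) before and (5.1, 3.0) after, so it travelled √(0.8² + 1.3²) ≈ 1.5 units.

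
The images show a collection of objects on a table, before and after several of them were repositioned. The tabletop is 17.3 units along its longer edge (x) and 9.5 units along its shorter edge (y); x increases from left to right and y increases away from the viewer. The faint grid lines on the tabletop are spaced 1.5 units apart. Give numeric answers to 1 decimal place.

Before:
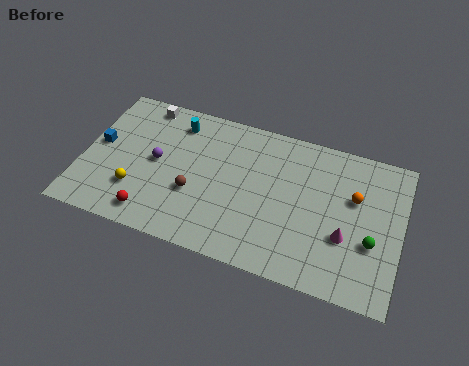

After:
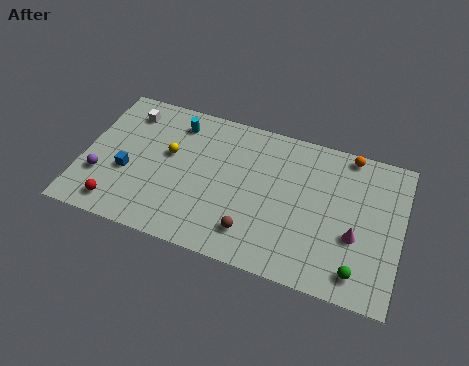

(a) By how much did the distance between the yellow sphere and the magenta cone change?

-0.8

The distance was about 11.3 in the first image and 10.5 in the second, so they moved 0.8 units closer together.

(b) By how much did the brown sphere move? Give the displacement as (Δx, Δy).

(3.3, -1.5)

From the two frames, the brown sphere sits at roughly (6.2, 3.5) before and (9.5, 2.0) after.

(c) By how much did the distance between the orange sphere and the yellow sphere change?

-2.0

They were about 12.1 units apart before and 10.1 after — 2.0 units closer together.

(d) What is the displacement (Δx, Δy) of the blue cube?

(1.7, -1.4)

From the two frames, the blue cube sits at roughly (0.8, 5.1) before and (2.5, 3.7) after.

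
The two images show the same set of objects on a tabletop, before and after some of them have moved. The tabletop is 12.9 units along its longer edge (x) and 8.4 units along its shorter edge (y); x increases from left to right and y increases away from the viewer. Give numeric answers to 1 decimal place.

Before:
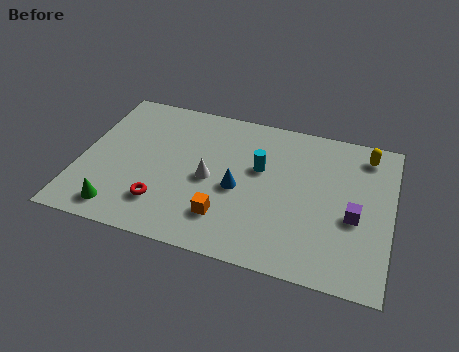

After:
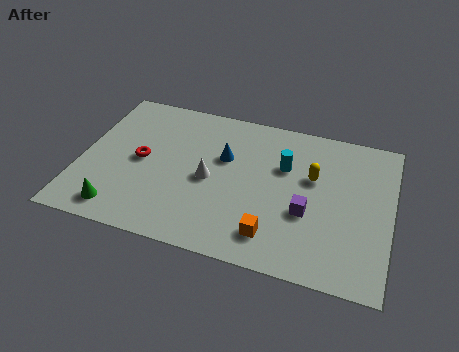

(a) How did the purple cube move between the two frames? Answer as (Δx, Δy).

(-1.9, -0.3)

The purple cube was at about (11.4, 3.5) and moved to about (9.5, 3.2).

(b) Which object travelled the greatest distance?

the yellow capsule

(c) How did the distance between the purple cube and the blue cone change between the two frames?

-0.6

The distance was about 4.8 in the first image and 4.2 in the second, so they moved 0.6 units closer together.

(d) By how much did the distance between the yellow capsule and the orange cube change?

-3.6

The distance was about 7.5 in the first image and 3.9 in the second, so they moved 3.6 units closer together.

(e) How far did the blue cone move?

1.7

The blue cone moved from about (6.6, 3.7) to (5.9, 5.3), a distance of √(0.7² + 1.6²) ≈ 1.7.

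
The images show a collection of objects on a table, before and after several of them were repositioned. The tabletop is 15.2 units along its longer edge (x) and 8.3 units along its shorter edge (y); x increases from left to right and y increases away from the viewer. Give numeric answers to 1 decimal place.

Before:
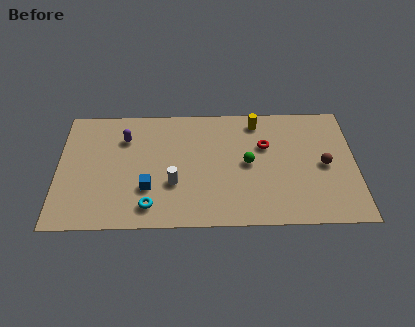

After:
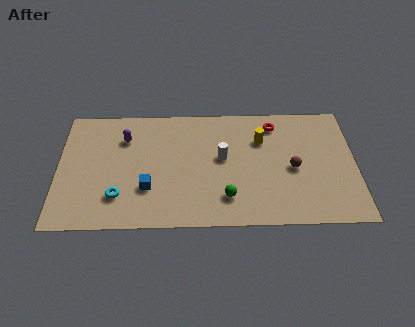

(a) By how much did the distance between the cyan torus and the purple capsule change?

-0.9

Before: roughly 4.9 units apart; after: 4.0. That's 0.9 units closer together.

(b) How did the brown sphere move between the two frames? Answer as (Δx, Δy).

(-1.6, -0.2)

The brown sphere was at about (13.6, 4.0) and moved to about (12.0, 3.8).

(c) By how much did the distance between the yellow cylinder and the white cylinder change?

-3.7

They were about 6.0 units apart before and 2.3 after — 3.7 units closer together.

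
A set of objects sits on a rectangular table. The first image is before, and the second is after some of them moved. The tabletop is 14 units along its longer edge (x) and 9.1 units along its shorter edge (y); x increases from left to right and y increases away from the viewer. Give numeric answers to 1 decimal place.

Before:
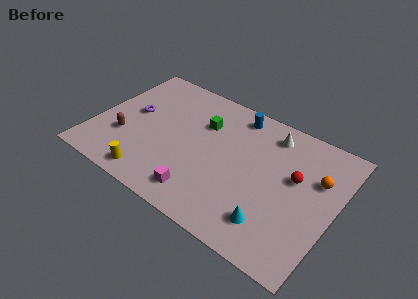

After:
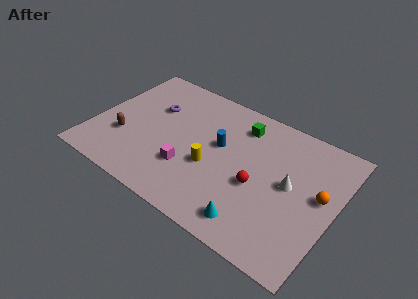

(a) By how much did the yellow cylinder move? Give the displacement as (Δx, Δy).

(3.1, 2.5)

The yellow cylinder was at about (3.9, 1.1) and moved to about (7.0, 3.6).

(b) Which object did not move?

the brown capsule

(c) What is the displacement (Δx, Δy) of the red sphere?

(-1.9, -1.6)

The red sphere was at about (11.6, 5.4) and moved to about (9.7, 3.8).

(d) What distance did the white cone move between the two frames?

3.2

From (9.8, 7.6) to (11.4, 4.8), the white cone covered √(1.6² + 2.8²) ≈ 3.2 units.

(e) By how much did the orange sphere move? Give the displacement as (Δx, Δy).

(0.3, -1.0)

The orange sphere started near (12.8, 6.0) and ended near (13.1, 5.0).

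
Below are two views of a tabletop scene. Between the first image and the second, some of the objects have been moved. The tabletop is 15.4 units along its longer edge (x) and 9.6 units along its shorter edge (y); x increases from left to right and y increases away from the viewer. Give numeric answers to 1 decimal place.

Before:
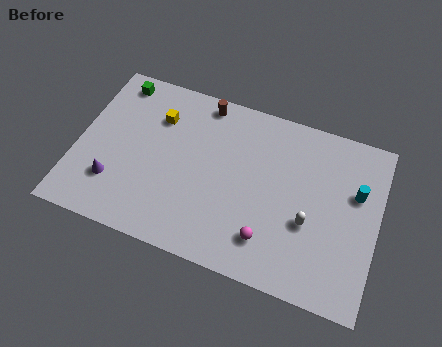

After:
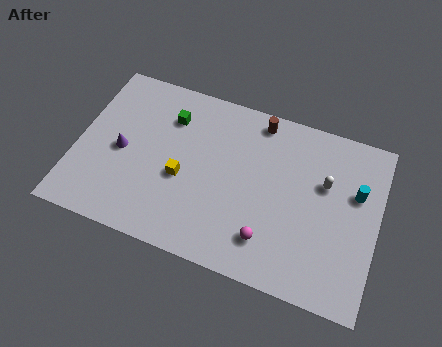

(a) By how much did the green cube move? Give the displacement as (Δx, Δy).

(2.9, -1.2)

From the two frames, the green cube sits at roughly (1.6, 8.4) before and (4.5, 7.2) after.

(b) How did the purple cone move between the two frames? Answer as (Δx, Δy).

(0.2, 1.9)

From the two frames, the purple cone sits at roughly (2.1, 2.6) before and (2.3, 4.5) after.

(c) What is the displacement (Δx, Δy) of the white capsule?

(0.6, 2.4)

From the two frames, the white capsule sits at roughly (12.0, 3.7) before and (12.6, 6.1) after.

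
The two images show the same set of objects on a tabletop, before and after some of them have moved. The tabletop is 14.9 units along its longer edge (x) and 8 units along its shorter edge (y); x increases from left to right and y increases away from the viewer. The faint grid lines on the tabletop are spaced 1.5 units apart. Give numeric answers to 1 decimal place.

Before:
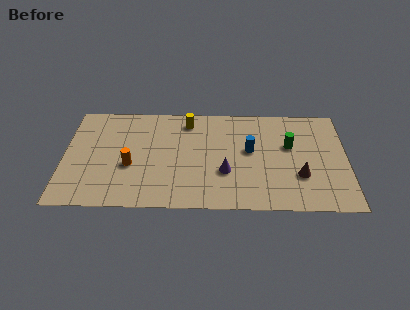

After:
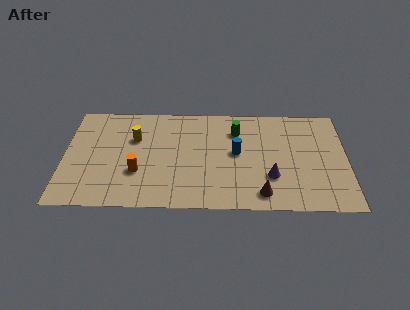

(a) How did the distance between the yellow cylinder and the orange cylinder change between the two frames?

-2.0

The distance was about 4.6 in the first image and 2.6 in the second, so they moved 2.0 units closer together.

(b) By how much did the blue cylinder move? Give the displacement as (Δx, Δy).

(-0.7, -0.2)

The blue cylinder started near (9.8, 4.5) and ended near (9.1, 4.3).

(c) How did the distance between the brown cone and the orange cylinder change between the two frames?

-2.2

The distance was about 8.9 in the first image and 6.7 in the second, so they moved 2.2 units closer together.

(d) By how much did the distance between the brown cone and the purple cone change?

-2.5

Before: roughly 3.9 units apart; after: 1.4. That's 2.5 units closer together.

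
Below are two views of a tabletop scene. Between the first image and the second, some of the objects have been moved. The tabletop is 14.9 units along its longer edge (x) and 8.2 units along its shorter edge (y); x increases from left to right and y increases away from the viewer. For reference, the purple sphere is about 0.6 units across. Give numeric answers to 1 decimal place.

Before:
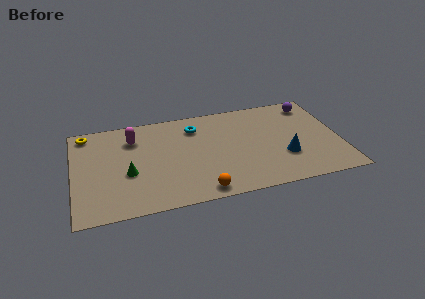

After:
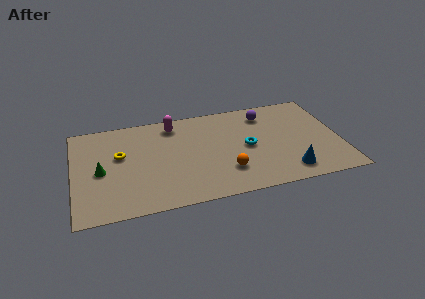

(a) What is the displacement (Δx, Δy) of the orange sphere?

(1.5, 1.3)

From the two frames, the orange sphere sits at roughly (6.9, 0.9) before and (8.4, 2.2) after.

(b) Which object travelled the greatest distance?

the cyan torus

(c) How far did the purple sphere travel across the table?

2.7

The purple sphere moved from about (13.6, 6.9) to (10.9, 6.6), a distance of √(2.7² + 0.3²) ≈ 2.7.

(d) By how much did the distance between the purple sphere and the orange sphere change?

-3.9

The distance was about 9.0 in the first image and 5.1 in the second, so they moved 3.9 units closer together.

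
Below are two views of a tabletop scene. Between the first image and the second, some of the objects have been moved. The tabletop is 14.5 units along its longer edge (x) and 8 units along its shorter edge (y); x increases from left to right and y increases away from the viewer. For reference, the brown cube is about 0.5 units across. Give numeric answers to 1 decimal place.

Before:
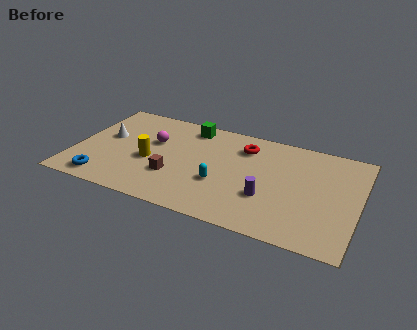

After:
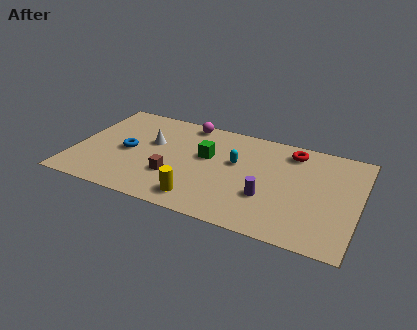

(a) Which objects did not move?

the purple cylinder and the brown cube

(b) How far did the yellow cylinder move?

3.5

The yellow cylinder was near (3.9, 3.4) before and (6.7, 1.3) after, so it travelled √(2.8² + 2.1²) ≈ 3.5 units.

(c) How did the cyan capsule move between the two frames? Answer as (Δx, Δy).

(0.6, 1.9)

From the two frames, the cyan capsule sits at roughly (7.6, 2.9) before and (8.2, 4.8) after.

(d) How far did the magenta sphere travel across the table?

2.7

The magenta sphere was near (3.9, 5.0) before and (5.4, 7.2) after, so it travelled √(1.5² + 2.2²) ≈ 2.7 units.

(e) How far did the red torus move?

2.5

The red torus was near (8.5, 6.2) before and (10.9, 6.7) after, so it travelled √(2.4² + 0.5²) ≈ 2.5 units.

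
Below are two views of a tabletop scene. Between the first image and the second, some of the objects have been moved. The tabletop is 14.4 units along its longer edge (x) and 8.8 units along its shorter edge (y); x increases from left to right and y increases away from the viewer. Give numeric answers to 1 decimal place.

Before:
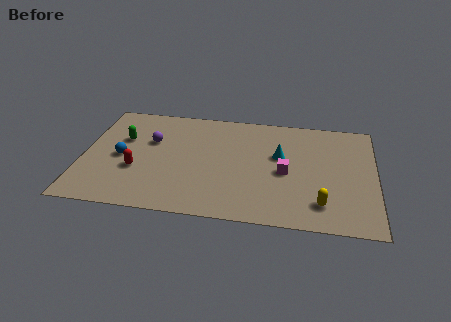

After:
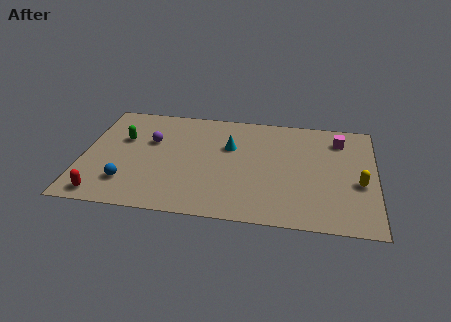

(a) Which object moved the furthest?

the magenta cube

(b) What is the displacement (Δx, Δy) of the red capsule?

(-1.5, -2.2)

The red capsule started near (2.7, 3.2) and ended near (1.2, 1.0).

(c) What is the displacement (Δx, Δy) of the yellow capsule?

(1.8, 1.8)

The yellow capsule was at about (11.8, 1.8) and moved to about (13.6, 3.6).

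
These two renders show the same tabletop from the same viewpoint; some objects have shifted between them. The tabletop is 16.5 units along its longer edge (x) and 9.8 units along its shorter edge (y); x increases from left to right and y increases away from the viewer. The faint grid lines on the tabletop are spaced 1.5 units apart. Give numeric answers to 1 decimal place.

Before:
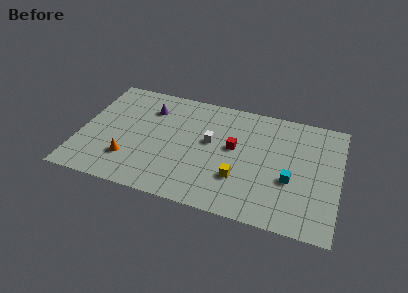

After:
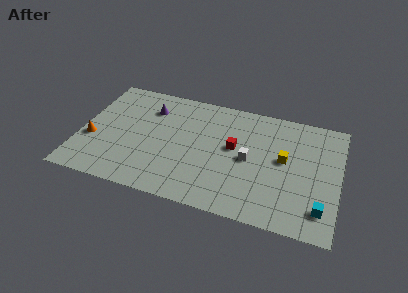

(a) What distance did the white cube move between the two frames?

2.6

The white cube moved from about (8.3, 5.6) to (10.8, 4.8), a distance of √(2.5² + 0.8²) ≈ 2.6.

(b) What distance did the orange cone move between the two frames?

2.7

The orange cone moved from about (3.3, 2.6) to (0.8, 3.7), a distance of √(2.5² + 1.1²) ≈ 2.7.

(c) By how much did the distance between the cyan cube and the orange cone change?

+4.5

Before: roughly 10.3 units apart; after: 14.8. That's 4.5 units further apart.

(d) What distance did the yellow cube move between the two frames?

3.6

The yellow cube moved from about (10.3, 3.0) to (13.0, 5.4), a distance of √(2.7² + 2.4²) ≈ 3.6.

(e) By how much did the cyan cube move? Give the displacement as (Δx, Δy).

(2.0, -1.8)

The cyan cube was at about (13.5, 3.8) and moved to about (15.5, 2.0).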